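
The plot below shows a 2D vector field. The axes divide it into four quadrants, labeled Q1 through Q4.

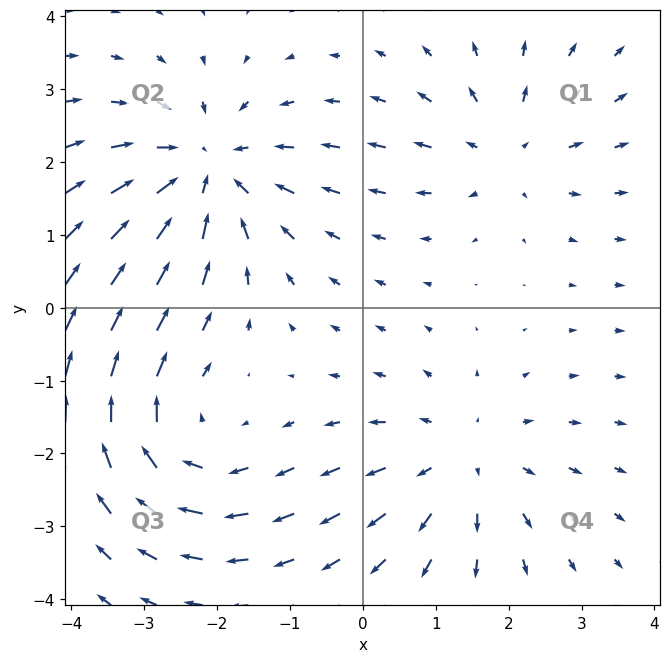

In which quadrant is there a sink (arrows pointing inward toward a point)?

Q2

The sink sits at approximately (-2.1, 1.9), which lies in quadrant Q2. The divergence there is about -4, negative as expected for a sink.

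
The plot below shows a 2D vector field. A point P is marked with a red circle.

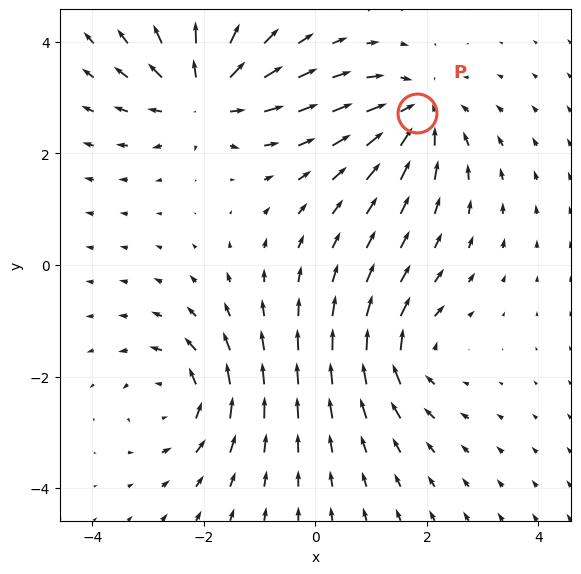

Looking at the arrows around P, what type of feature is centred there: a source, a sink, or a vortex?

At P (1.8, 2.7) the arrows converge inward. Divergence about -5, curl ≈0 — negative divergence with near-zero curl is a sink.

sink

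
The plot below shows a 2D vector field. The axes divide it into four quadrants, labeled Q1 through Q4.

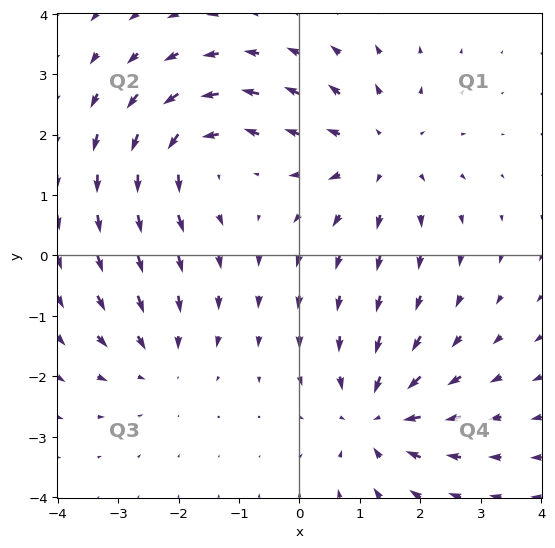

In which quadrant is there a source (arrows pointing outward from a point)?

Q1

The source sits at approximately (1.3, 1.7), which lies in quadrant Q1. The divergence there is about +4, positive as expected for a source.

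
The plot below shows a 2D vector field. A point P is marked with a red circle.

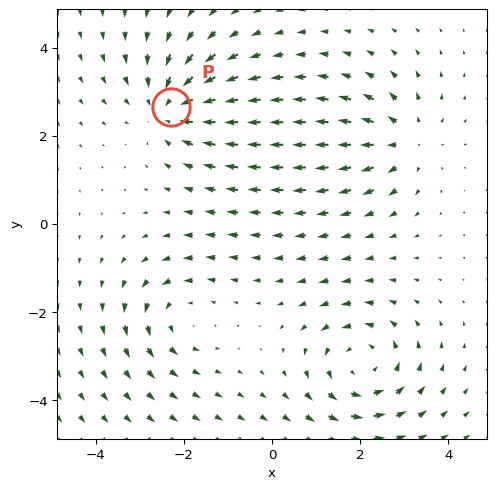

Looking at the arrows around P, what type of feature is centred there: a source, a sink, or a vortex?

At P (-2.3, 2.6) the arrows converge inward. Divergence about -4, curl ≈0 — negative divergence with near-zero curl is a sink.

sink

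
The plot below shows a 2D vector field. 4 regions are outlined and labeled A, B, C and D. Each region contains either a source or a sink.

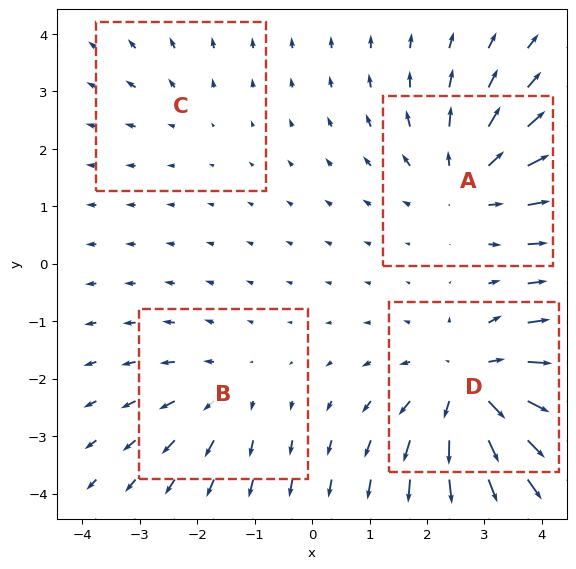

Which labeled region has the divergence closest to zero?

C

Divergence at each region's feature centre — A: about +5, B: about +3, C: about +2, D: about +6. Region C is closest to zero.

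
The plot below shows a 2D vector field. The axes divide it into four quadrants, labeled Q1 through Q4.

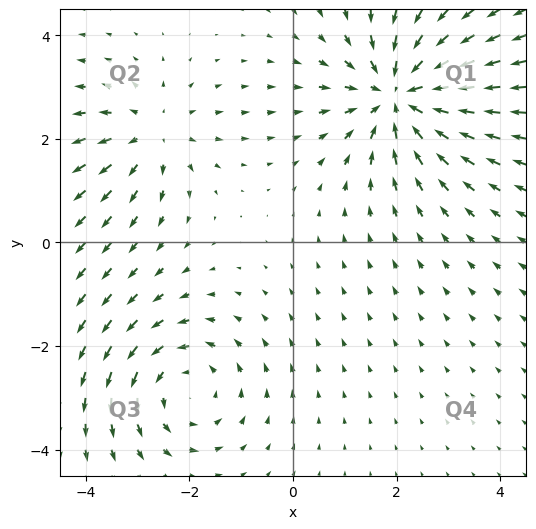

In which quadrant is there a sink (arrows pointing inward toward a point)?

Q1

The sink sits at approximately (2.1, 2.9), which lies in quadrant Q1. The divergence there is about -5, negative as expected for a sink.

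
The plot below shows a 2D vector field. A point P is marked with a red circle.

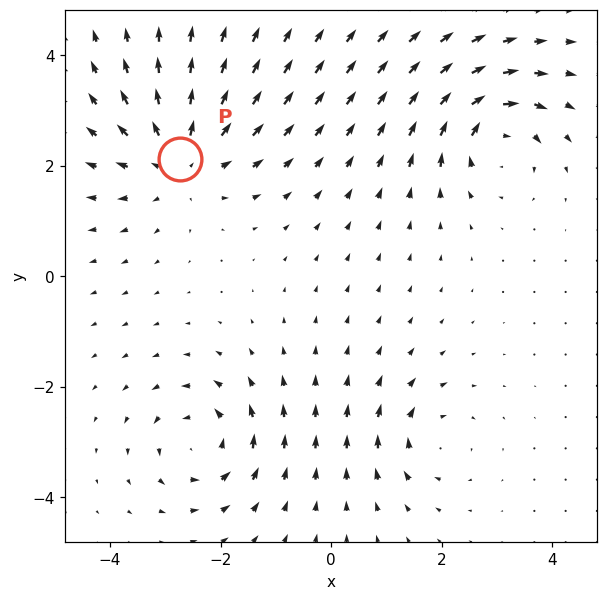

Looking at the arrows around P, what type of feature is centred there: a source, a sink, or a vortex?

source

At P (-2.7, 2.1) the arrows spread outward. Divergence about +4, curl ≈0 — positive divergence with near-zero curl is a source.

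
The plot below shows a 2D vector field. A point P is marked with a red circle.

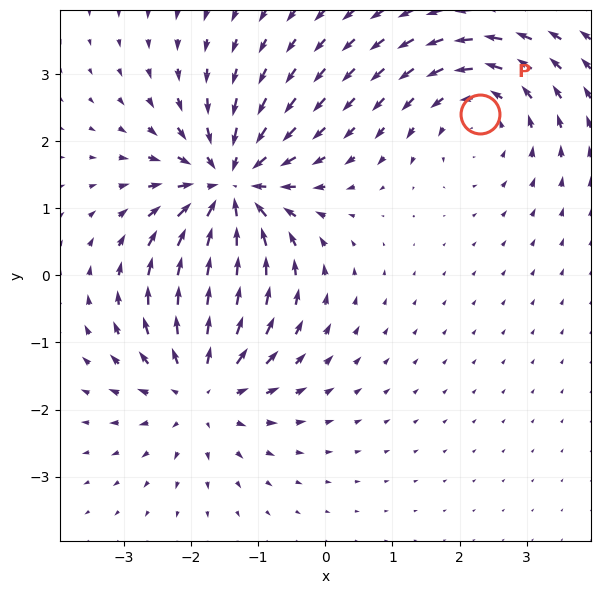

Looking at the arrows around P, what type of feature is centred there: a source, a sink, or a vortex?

At P (2.3, 2.4) the arrows circulate counterclockwise. Divergence ≈0, curl about +3 — near-zero divergence with nonzero curl is a vortex.

vortex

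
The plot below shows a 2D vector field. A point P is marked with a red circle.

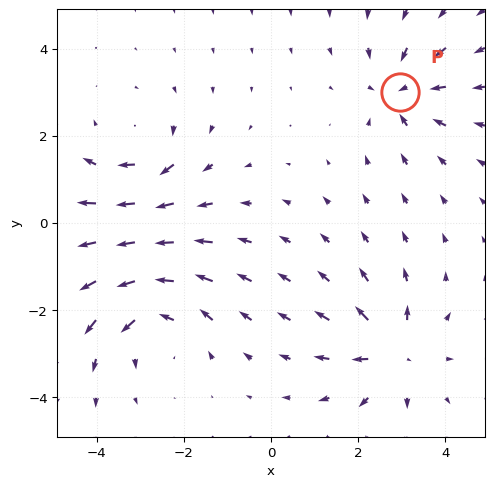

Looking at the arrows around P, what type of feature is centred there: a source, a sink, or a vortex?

At P (3.0, 3.0) the arrows converge inward. Divergence about -4, curl ≈0 — negative divergence with near-zero curl is a sink.

sink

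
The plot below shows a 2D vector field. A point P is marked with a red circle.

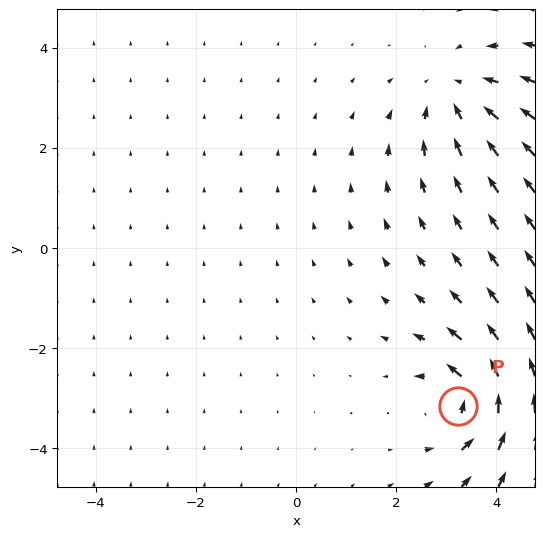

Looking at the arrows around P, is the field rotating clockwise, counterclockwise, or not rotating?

counterclockwise

Near P at (3.2, -3.2) the arrows circulate counterclockwise. The curl (z-component) there is about +6; positive curl means counterclockwise rotation.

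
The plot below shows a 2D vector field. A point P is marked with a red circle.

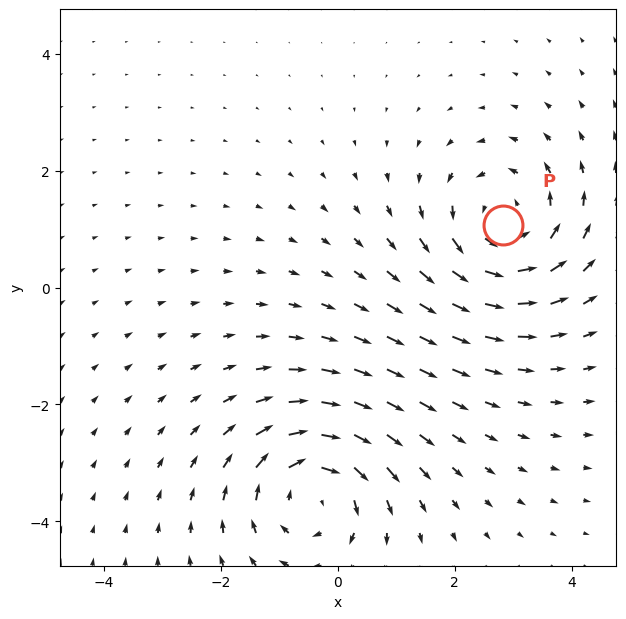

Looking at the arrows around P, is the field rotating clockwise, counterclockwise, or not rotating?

counterclockwise

Near P at (2.8, 1.1) the arrows circulate counterclockwise. The curl (z-component) there is about +4; positive curl means counterclockwise rotation.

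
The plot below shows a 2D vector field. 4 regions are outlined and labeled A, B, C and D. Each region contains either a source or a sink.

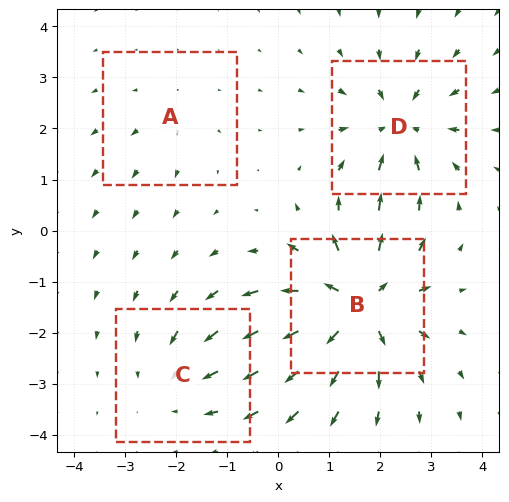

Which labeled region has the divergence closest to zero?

Divergence at each region's feature centre — A: about +2, B: about +7, C: about -3, D: about -5. Region A is closest to zero.

A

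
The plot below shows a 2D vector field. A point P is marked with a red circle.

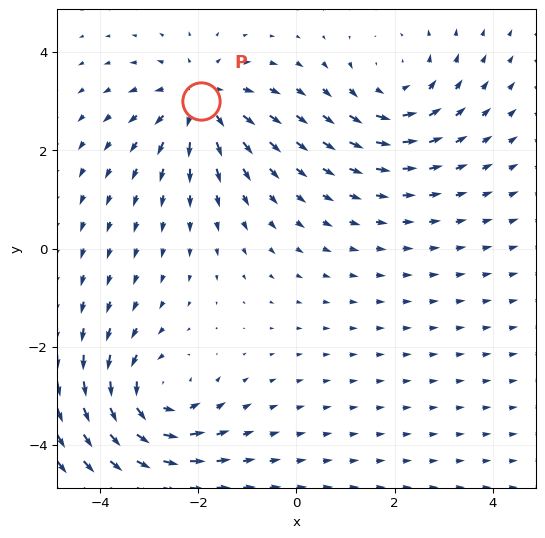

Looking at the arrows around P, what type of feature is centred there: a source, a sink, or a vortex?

source

At P (-1.9, 3.0) the arrows spread outward. Divergence about +4, curl ≈0 — positive divergence with near-zero curl is a source.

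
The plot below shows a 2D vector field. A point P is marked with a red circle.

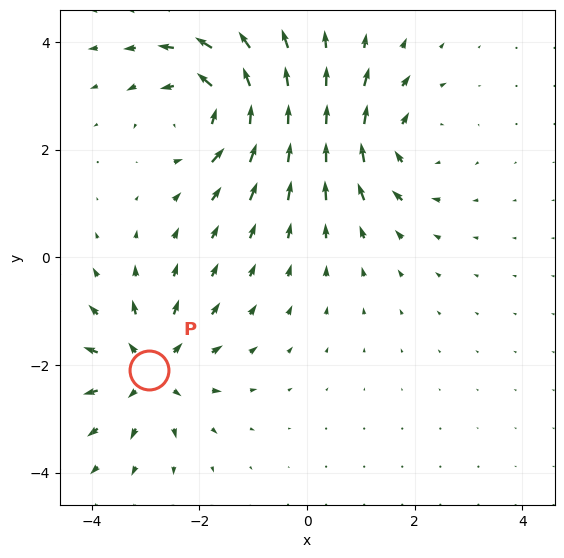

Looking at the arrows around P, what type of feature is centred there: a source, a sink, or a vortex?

source

At P (-2.9, -2.1) the arrows spread outward. Divergence about +5, curl ≈0 — positive divergence with near-zero curl is a source.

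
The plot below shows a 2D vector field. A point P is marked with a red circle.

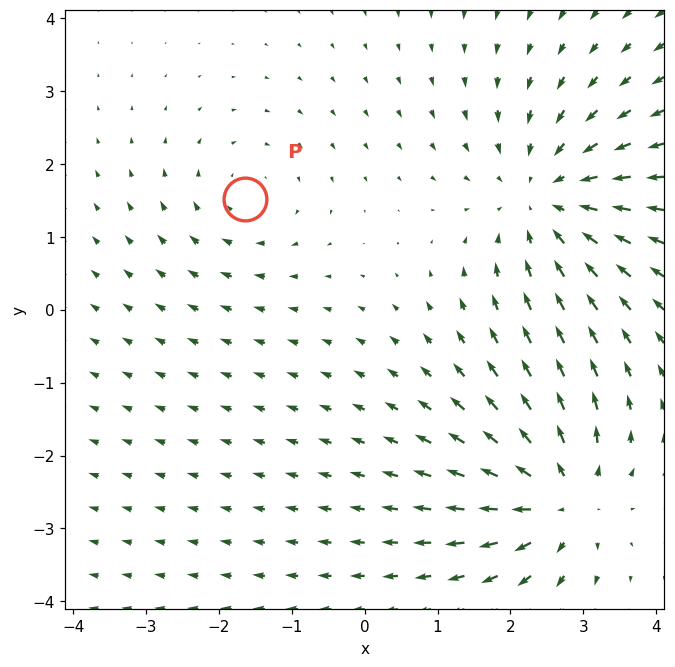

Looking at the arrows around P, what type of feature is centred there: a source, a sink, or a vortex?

At P (-1.6, 1.5) the arrows circulate clockwise. Divergence ≈0, curl about -2 — near-zero divergence with nonzero curl is a vortex.

vortex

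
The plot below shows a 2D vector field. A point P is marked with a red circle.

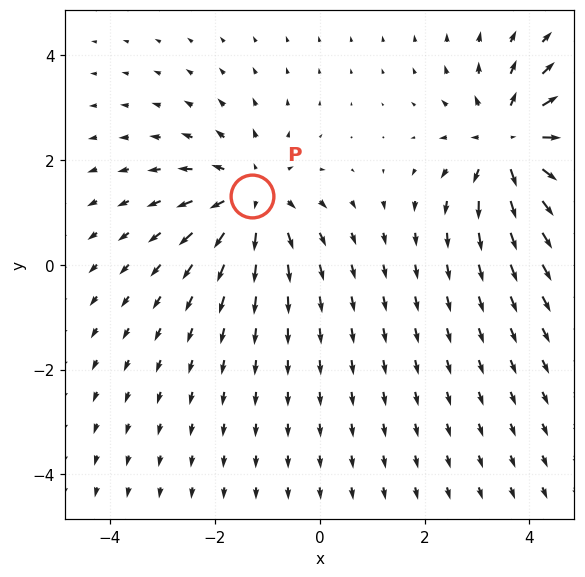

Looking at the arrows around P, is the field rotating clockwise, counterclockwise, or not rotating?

Near P at (-1.3, 1.3) the arrows show no circulation. The curl there is ≈0.

not rotating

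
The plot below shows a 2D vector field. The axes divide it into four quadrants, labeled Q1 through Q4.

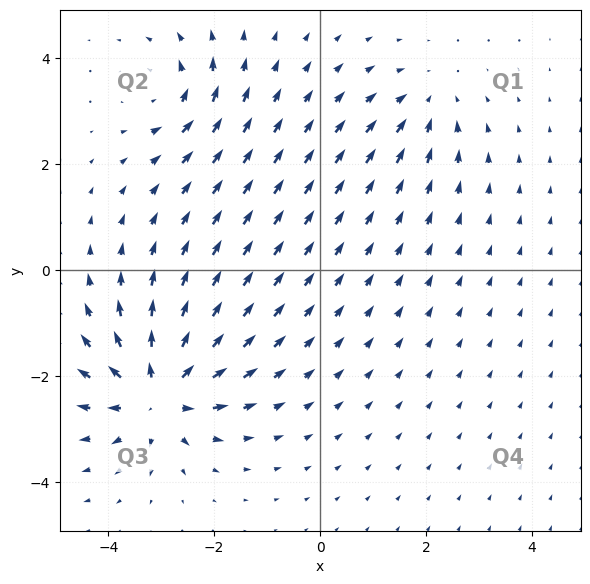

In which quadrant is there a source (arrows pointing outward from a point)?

The source sits at approximately (-3.1, -2.3), which lies in quadrant Q3. The divergence there is about +6, positive as expected for a source.

Q3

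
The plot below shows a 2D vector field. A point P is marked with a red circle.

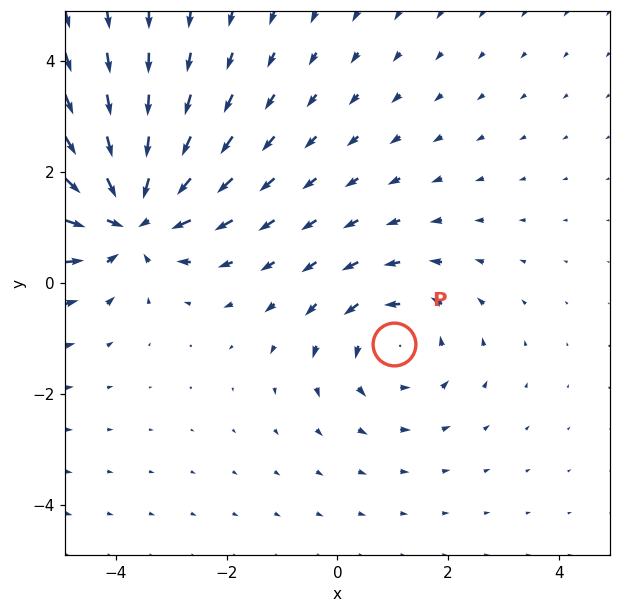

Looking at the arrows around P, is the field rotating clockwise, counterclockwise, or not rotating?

Near P at (1.0, -1.1) the arrows circulate counterclockwise. The curl (z-component) there is about +3; positive curl means counterclockwise rotation.

counterclockwise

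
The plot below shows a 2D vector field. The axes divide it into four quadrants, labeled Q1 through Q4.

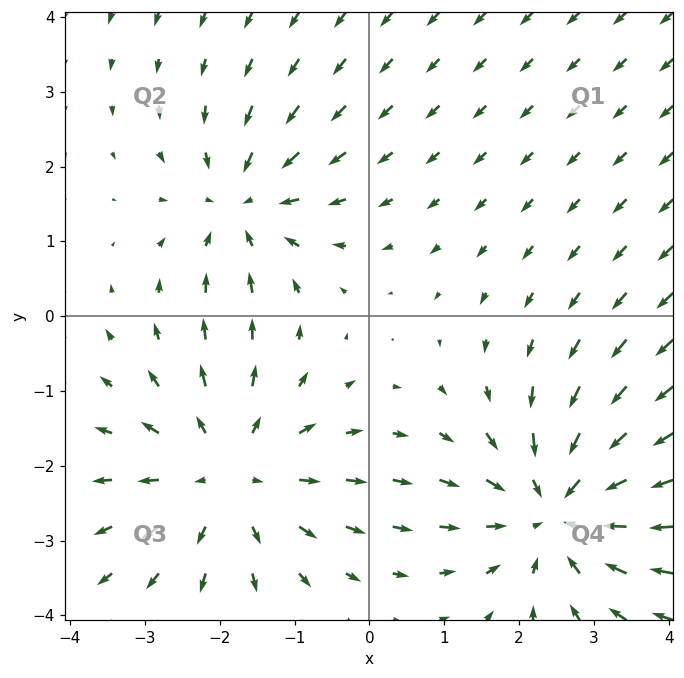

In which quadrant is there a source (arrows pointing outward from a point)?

The source sits at approximately (-1.9, -2.1), which lies in quadrant Q3. The divergence there is about +3, positive as expected for a source.

Q3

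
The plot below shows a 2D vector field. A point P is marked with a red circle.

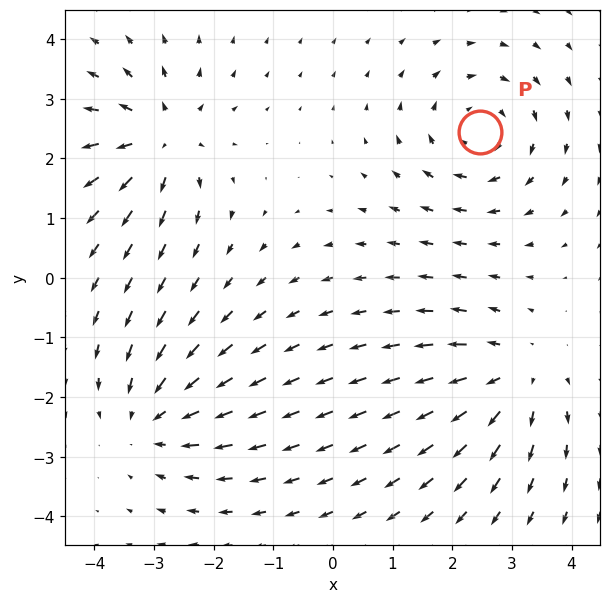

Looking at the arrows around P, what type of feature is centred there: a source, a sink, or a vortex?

vortex

At P (2.5, 2.4) the arrows circulate clockwise. Divergence ≈0, curl about -5 — near-zero divergence with nonzero curl is a vortex.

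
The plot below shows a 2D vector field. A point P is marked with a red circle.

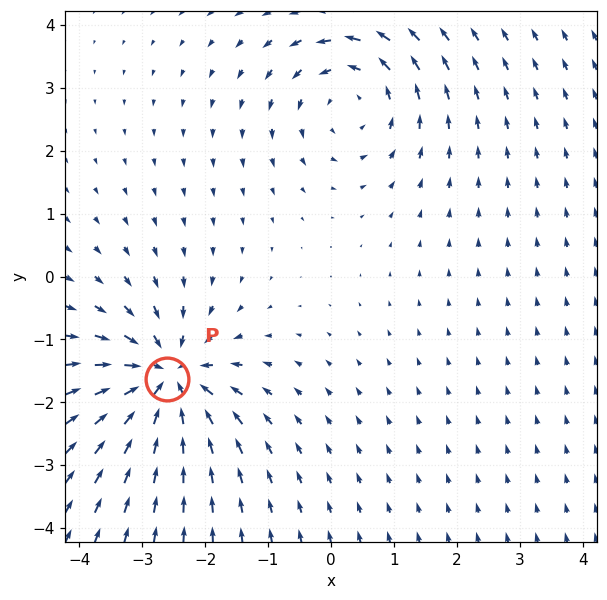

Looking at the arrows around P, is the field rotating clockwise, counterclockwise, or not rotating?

not rotating

Near P at (-2.6, -1.6) the arrows show no circulation. The curl there is ≈0.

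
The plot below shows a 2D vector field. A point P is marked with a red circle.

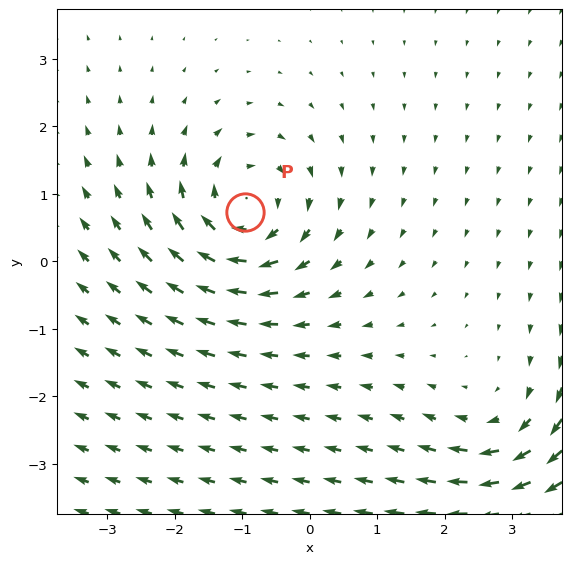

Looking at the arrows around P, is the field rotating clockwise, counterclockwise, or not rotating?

clockwise

Near P at (-1.0, 0.7) the arrows circulate clockwise. The curl (z-component) there is about -5; negative curl means clockwise rotation.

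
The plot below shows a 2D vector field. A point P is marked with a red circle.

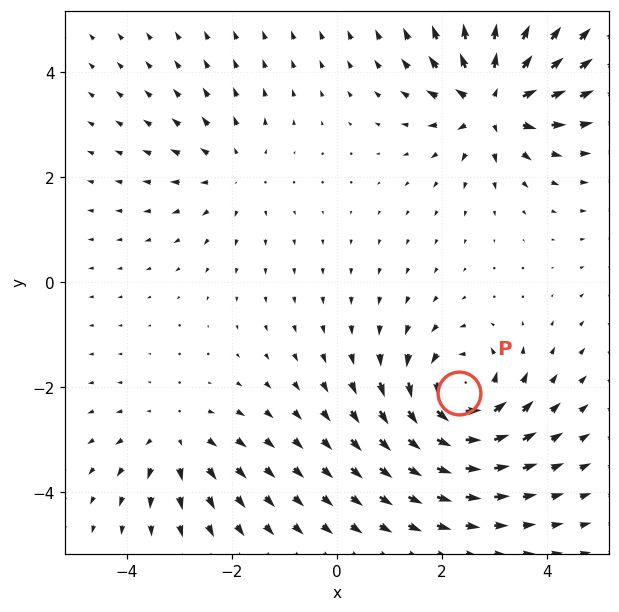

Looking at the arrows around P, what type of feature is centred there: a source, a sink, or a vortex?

At P (2.3, -2.1) the arrows circulate counterclockwise. Divergence ≈0, curl about +7 — near-zero divergence with nonzero curl is a vortex.

vortex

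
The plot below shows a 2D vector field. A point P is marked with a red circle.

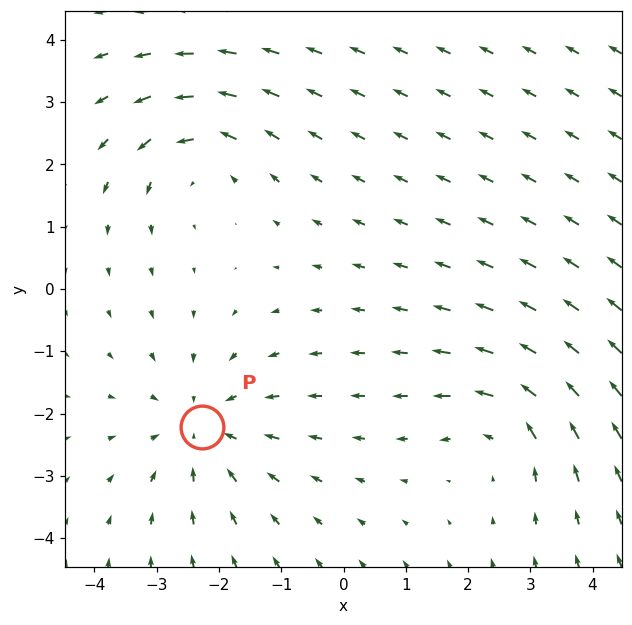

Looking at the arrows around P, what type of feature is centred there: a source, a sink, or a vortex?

At P (-2.3, -2.2) the arrows converge inward. Divergence about -3, curl ≈0 — negative divergence with near-zero curl is a sink.

sink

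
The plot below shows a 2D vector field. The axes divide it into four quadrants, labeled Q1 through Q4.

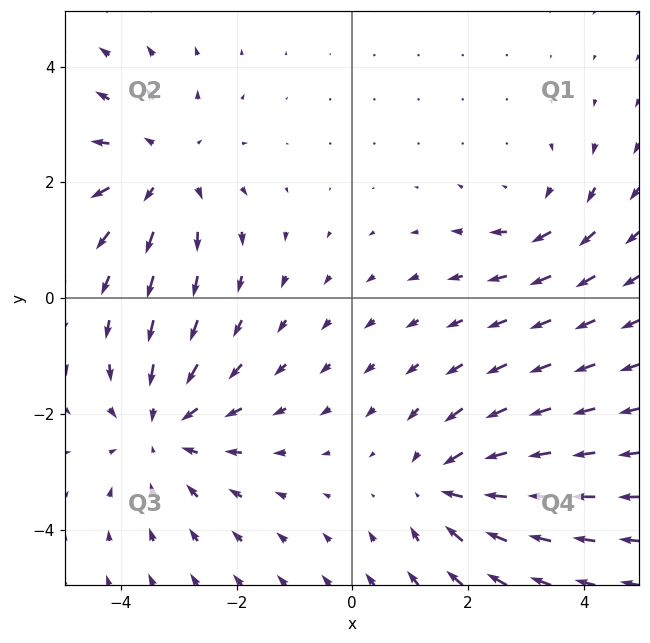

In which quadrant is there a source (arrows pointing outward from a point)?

Q2

The source sits at approximately (-3.3, 2.2), which lies in quadrant Q2. The divergence there is about +3, positive as expected for a source.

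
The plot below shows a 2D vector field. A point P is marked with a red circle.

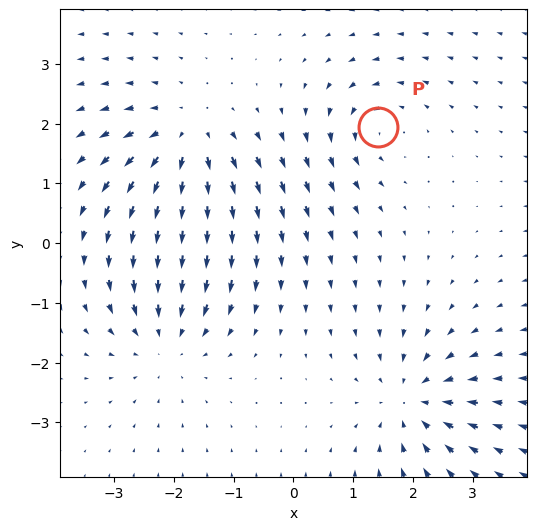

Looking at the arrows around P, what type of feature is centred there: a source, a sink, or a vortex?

At P (1.4, 1.9) the arrows circulate counterclockwise. Divergence ≈0, curl about +4 — near-zero divergence with nonzero curl is a vortex.

vortex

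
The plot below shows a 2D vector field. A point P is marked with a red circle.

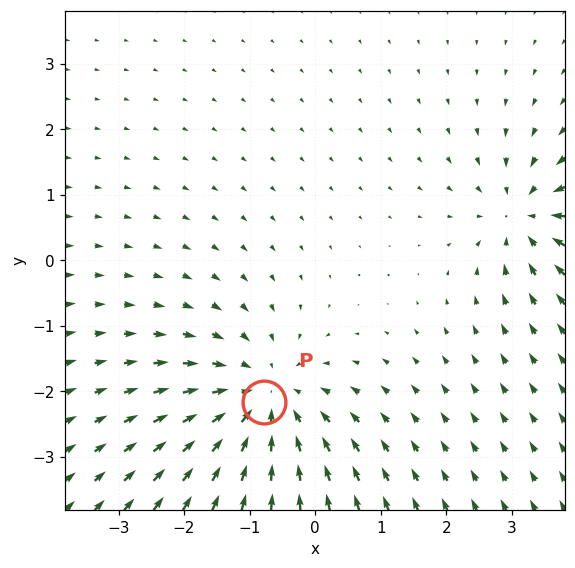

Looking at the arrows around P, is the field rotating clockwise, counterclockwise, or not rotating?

Near P at (-0.8, -2.2) the arrows show no circulation. The curl there is ≈0.

not rotating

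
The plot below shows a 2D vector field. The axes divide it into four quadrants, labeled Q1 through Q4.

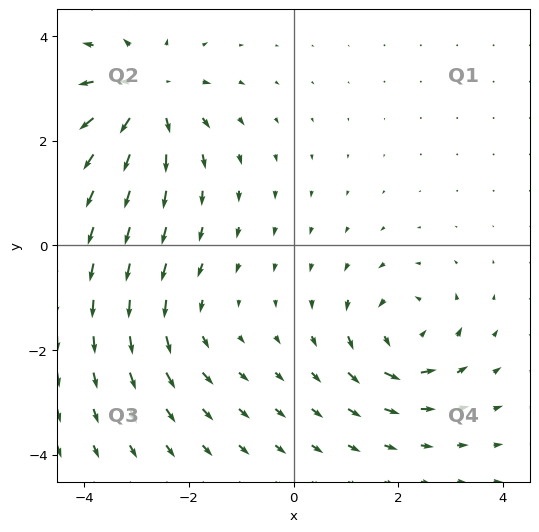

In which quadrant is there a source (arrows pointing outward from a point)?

The source sits at approximately (-2.8, 2.9), which lies in quadrant Q2. The divergence there is about +5, positive as expected for a source.

Q2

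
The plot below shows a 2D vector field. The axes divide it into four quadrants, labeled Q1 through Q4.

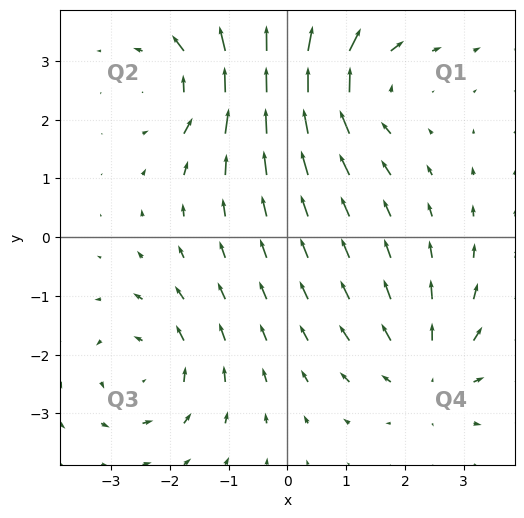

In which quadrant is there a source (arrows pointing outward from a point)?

Q4

The source sits at approximately (2.4, -2.3), which lies in quadrant Q4. The divergence there is about +4, positive as expected for a source.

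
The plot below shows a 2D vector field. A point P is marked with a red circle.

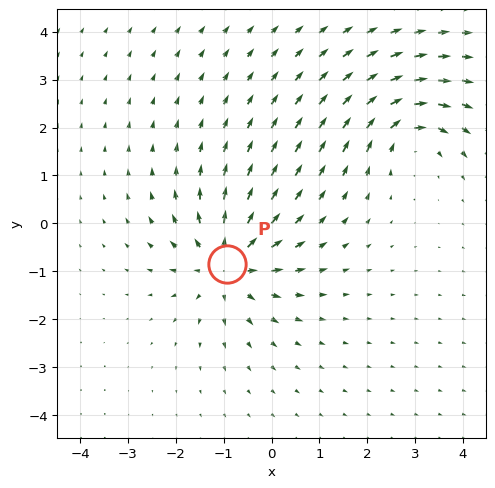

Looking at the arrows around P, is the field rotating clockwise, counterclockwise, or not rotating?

Near P at (-0.9, -0.9) the arrows show no circulation. The curl there is ≈0.

not rotating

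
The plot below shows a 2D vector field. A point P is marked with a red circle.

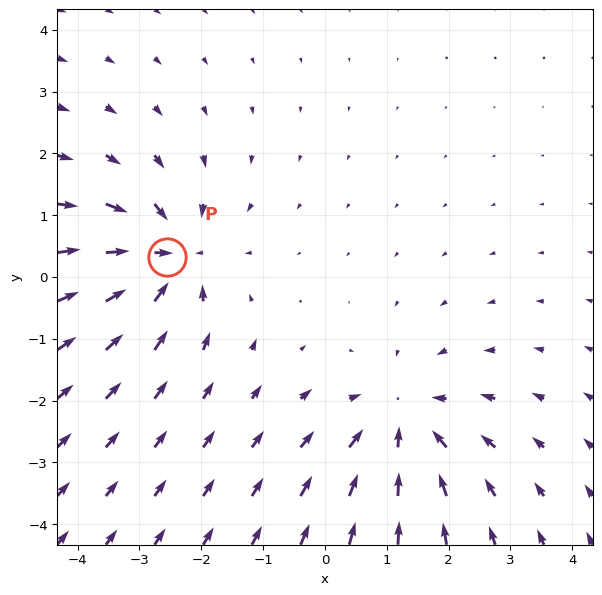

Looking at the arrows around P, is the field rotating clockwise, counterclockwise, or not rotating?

Near P at (-2.6, 0.3) the arrows show no circulation. The curl there is ≈0.

not rotating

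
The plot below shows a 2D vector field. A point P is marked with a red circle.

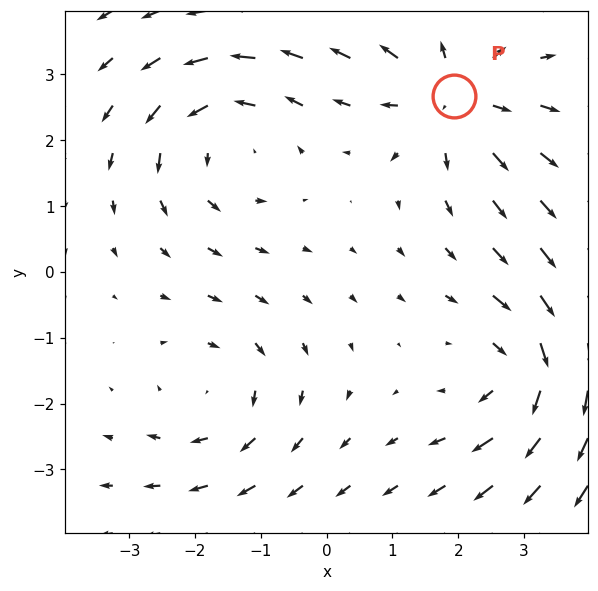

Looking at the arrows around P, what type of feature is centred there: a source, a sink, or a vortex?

At P (1.9, 2.7) the arrows spread outward. Divergence about +3, curl ≈0 — positive divergence with near-zero curl is a source.

source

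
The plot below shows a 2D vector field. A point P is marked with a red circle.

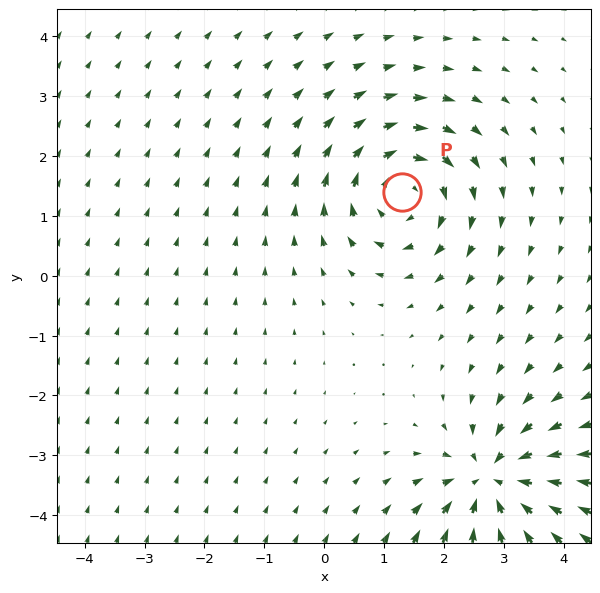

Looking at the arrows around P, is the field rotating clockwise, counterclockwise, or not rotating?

Near P at (1.3, 1.4) the arrows circulate clockwise. The curl (z-component) there is about -5; negative curl means clockwise rotation.

clockwise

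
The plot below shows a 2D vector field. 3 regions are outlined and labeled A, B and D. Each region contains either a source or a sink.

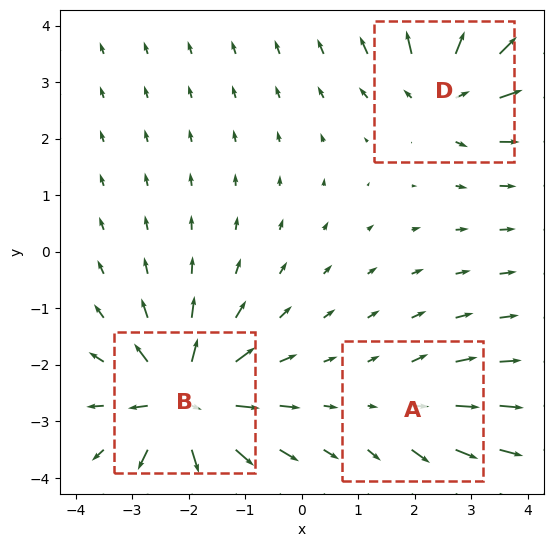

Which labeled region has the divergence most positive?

Divergence at each region's feature centre — A: about +2, B: about +6, D: about +4. Region B is most positive.

B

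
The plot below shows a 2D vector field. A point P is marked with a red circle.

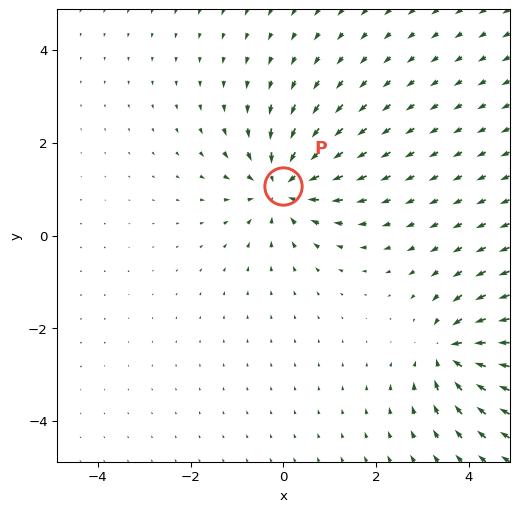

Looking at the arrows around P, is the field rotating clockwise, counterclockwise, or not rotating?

not rotating

Near P at (-0.0, 1.1) the arrows show no circulation. The curl there is ≈0.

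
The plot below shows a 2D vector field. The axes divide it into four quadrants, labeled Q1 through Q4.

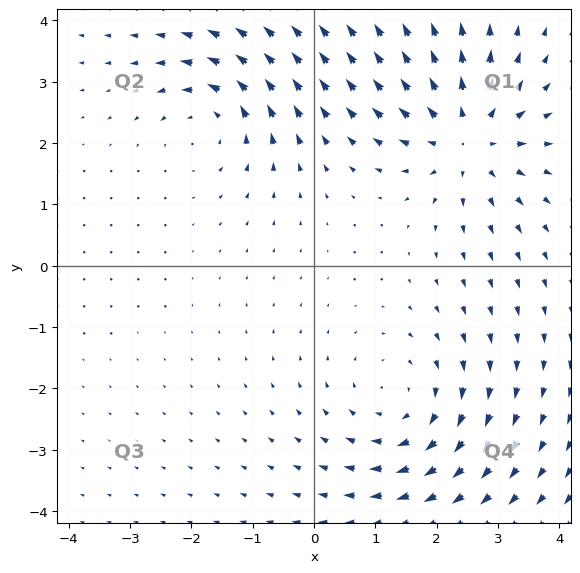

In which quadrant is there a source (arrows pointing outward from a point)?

Q1

The source sits at approximately (2.5, 2.1), which lies in quadrant Q1. The divergence there is about +5, positive as expected for a source.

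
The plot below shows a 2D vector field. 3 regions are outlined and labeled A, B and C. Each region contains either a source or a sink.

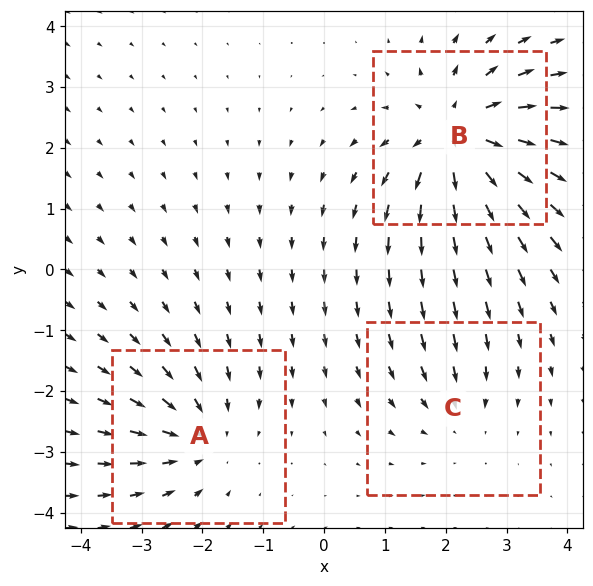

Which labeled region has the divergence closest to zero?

C

Divergence at each region's feature centre — A: about -3, B: about +5, C: about -2. Region C is closest to zero.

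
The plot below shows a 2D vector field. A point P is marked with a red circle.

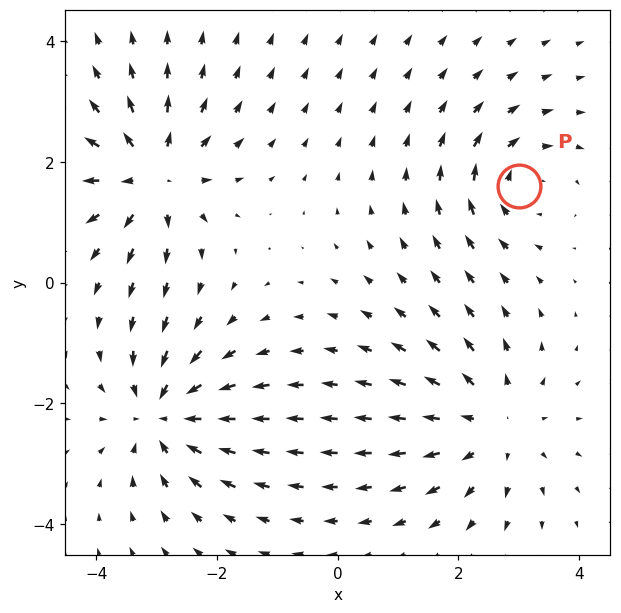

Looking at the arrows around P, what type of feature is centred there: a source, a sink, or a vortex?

vortex

At P (3.0, 1.6) the arrows circulate clockwise. Divergence ≈0, curl about -4 — near-zero divergence with nonzero curl is a vortex.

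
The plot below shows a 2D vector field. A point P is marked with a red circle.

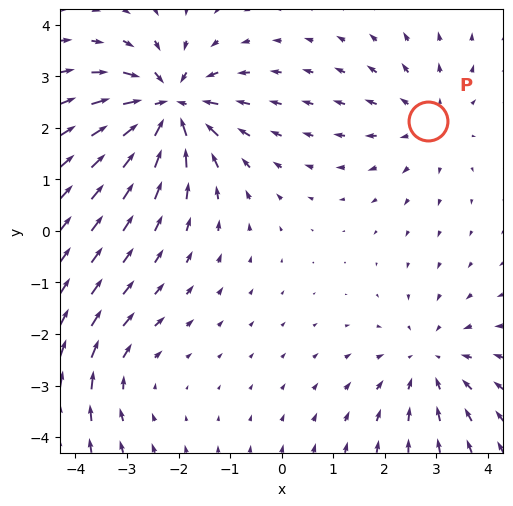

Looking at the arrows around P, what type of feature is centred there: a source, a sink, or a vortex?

source

At P (2.8, 2.1) the arrows spread outward. Divergence about +2, curl ≈0 — positive divergence with near-zero curl is a source.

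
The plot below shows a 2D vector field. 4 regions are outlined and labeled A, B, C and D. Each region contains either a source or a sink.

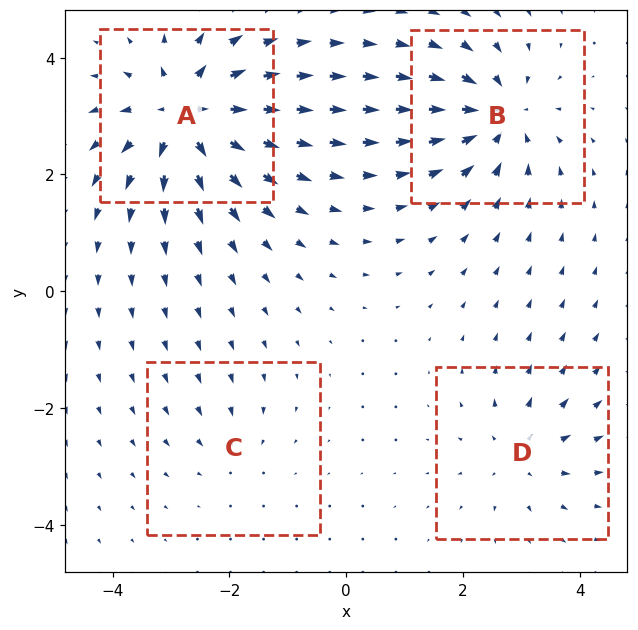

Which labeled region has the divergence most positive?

A

Divergence at each region's feature centre — A: about +8, B: about -6, C: about -2, D: about +4. Region A is most positive.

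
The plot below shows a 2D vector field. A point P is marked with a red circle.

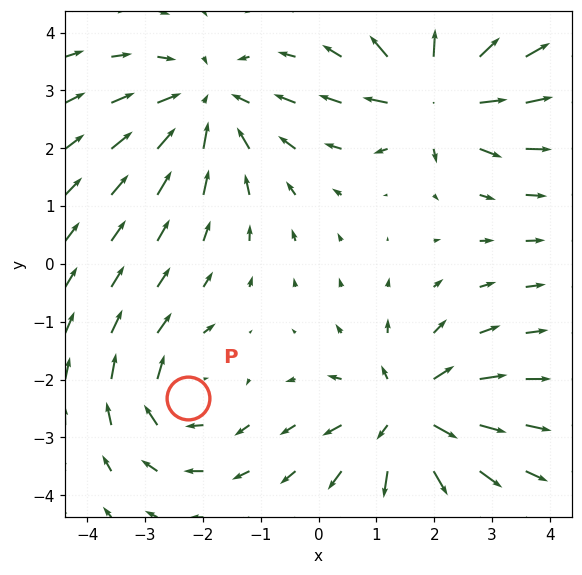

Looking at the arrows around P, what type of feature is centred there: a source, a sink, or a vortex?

vortex

At P (-2.3, -2.3) the arrows circulate clockwise. Divergence ≈0, curl about -4 — near-zero divergence with nonzero curl is a vortex.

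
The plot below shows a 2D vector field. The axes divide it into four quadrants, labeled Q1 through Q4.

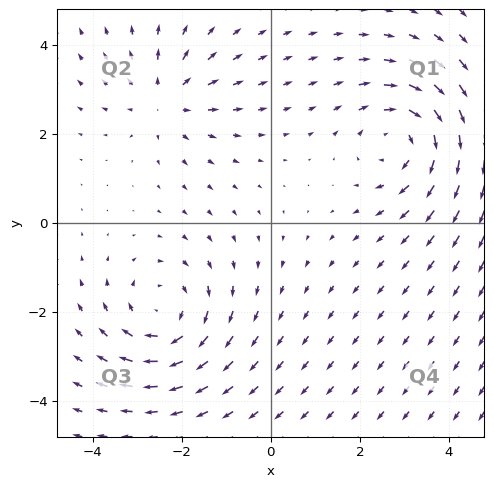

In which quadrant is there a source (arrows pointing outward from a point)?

Q2

The source sits at approximately (-2.4, 2.8), which lies in quadrant Q2. The divergence there is about +3, positive as expected for a source.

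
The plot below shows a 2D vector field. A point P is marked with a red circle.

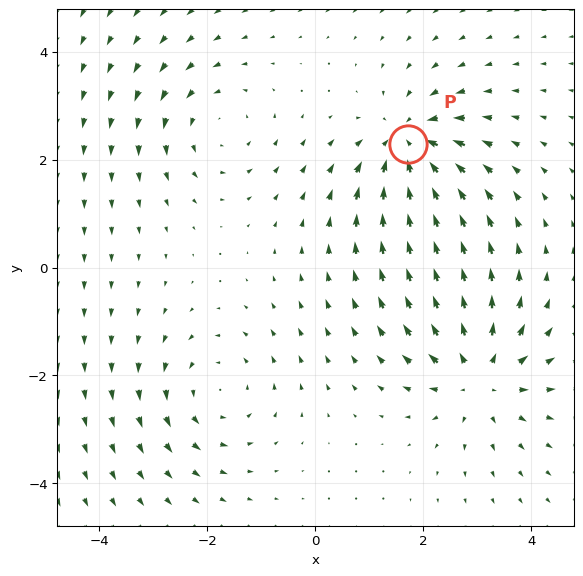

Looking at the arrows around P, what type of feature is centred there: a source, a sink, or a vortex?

sink

At P (1.7, 2.3) the arrows converge inward. Divergence about -5, curl ≈0 — negative divergence with near-zero curl is a sink.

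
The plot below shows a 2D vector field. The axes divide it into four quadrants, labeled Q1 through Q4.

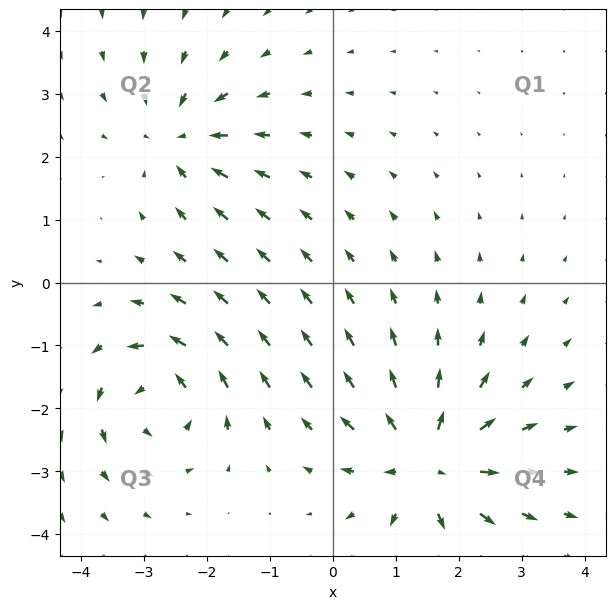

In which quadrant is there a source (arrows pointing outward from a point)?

The source sits at approximately (1.5, -2.9), which lies in quadrant Q4. The divergence there is about +6, positive as expected for a source.

Q4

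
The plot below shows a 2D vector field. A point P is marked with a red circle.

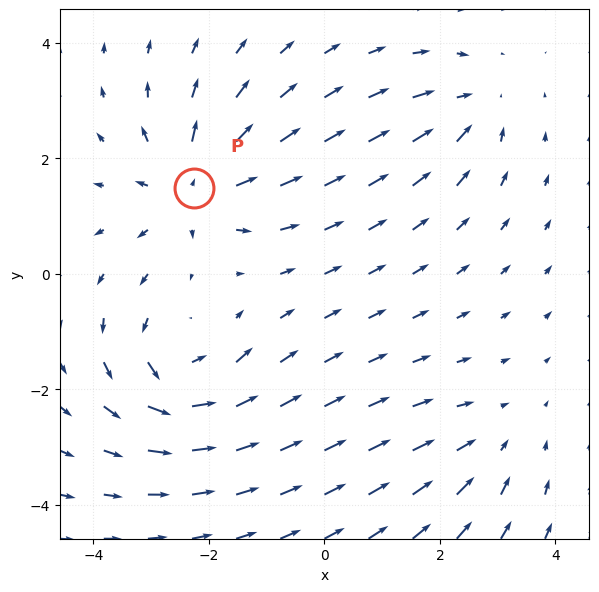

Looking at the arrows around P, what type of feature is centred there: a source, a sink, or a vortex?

source

At P (-2.3, 1.5) the arrows spread outward. Divergence about +4, curl ≈0 — positive divergence with near-zero curl is a source.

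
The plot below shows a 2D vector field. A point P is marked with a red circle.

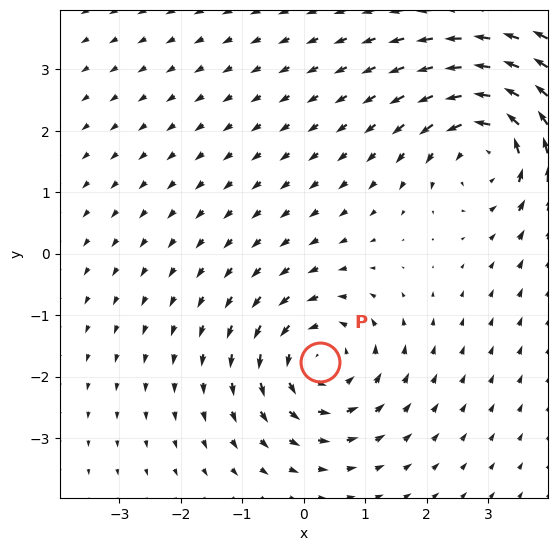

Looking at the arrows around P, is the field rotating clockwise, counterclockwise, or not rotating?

Near P at (0.3, -1.8) the arrows circulate counterclockwise. The curl (z-component) there is about +4; positive curl means counterclockwise rotation.

counterclockwise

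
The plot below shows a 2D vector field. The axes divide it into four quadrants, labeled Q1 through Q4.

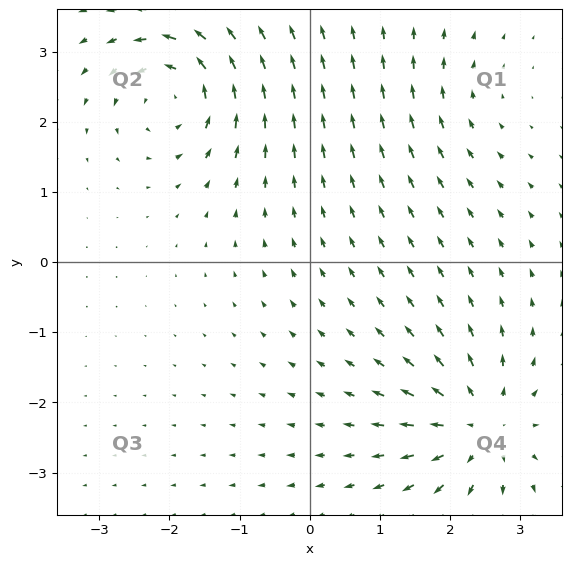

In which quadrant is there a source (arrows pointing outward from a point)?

The source sits at approximately (2.4, -2.3), which lies in quadrant Q4. The divergence there is about +6, positive as expected for a source.

Q4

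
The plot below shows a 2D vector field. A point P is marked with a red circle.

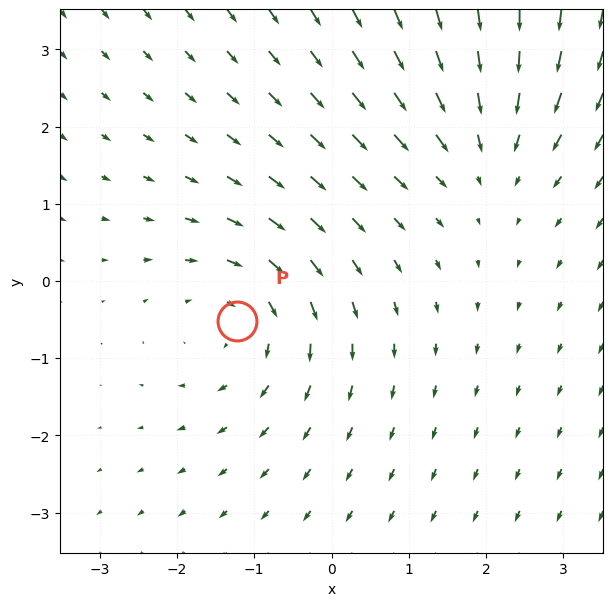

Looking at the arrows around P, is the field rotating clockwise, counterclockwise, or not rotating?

clockwise

Near P at (-1.2, -0.5) the arrows circulate clockwise. The curl (z-component) there is about -3; negative curl means clockwise rotation.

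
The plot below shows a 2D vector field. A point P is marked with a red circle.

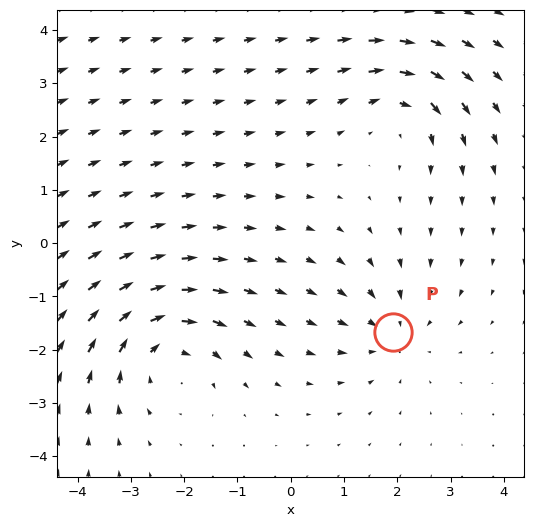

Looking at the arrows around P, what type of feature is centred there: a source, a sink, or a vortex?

At P (1.9, -1.7) the arrows converge inward. Divergence about -3, curl ≈0 — negative divergence with near-zero curl is a sink.

sink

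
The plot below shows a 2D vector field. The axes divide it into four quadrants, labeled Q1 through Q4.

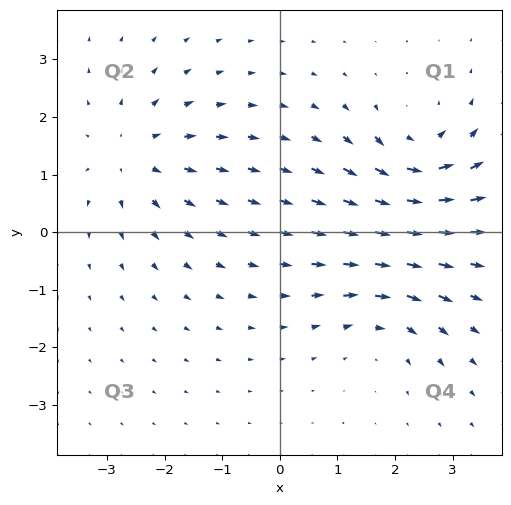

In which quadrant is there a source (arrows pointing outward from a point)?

Q2

The source sits at approximately (-2.5, 1.3), which lies in quadrant Q2. The divergence there is about +4, positive as expected for a source.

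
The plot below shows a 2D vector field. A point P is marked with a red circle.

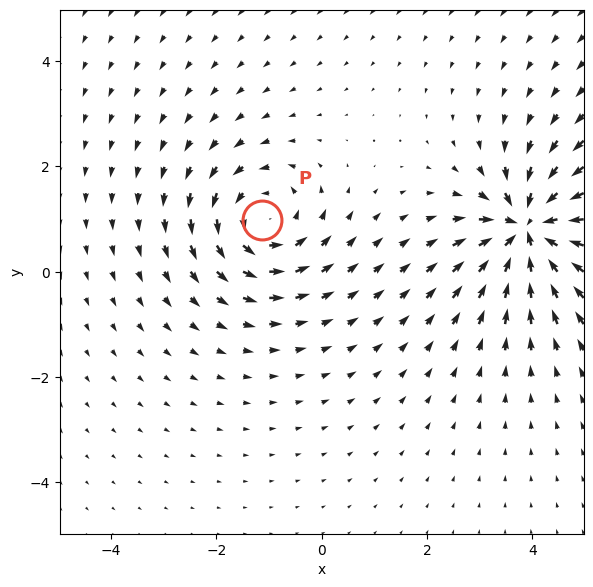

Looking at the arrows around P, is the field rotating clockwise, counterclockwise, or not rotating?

Near P at (-1.1, 1.0) the arrows circulate counterclockwise. The curl (z-component) there is about +4; positive curl means counterclockwise rotation.

counterclockwise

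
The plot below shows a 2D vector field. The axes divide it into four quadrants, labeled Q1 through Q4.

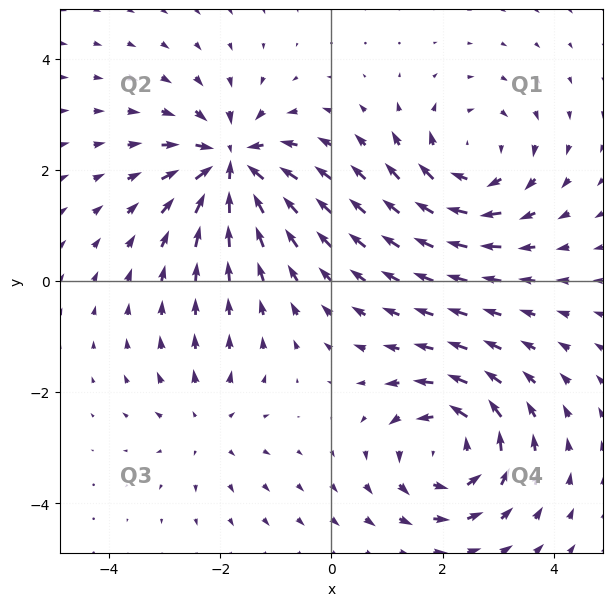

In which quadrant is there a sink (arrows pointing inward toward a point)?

The sink sits at approximately (-1.8, 2.1), which lies in quadrant Q2. The divergence there is about -7, negative as expected for a sink.

Q2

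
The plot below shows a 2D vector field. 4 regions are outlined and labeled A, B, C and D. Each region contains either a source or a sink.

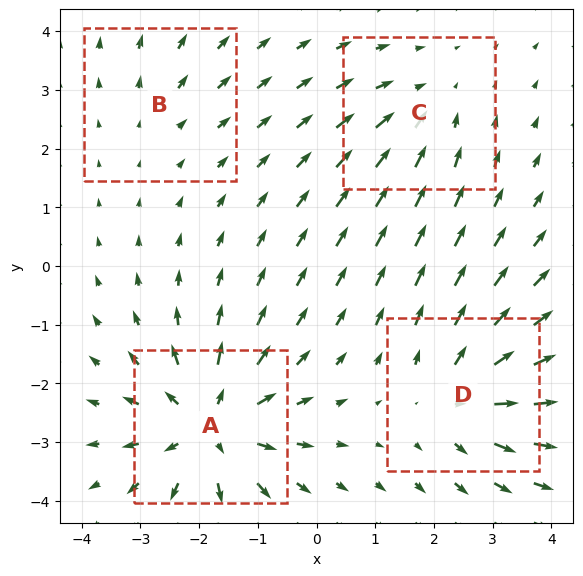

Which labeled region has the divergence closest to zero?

B

Divergence at each region's feature centre — A: about +7, B: about +2, C: about -3, D: about +5. Region B is closest to zero.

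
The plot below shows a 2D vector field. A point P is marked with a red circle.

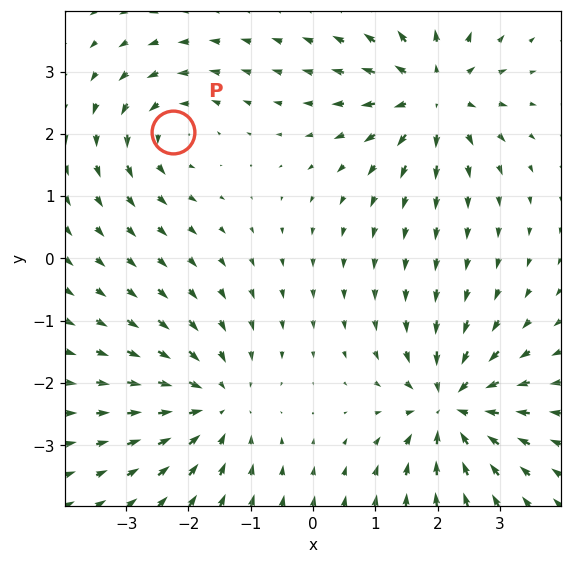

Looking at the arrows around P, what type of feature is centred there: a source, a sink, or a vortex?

vortex

At P (-2.2, 2.0) the arrows circulate counterclockwise. Divergence ≈0, curl about +4 — near-zero divergence with nonzero curl is a vortex.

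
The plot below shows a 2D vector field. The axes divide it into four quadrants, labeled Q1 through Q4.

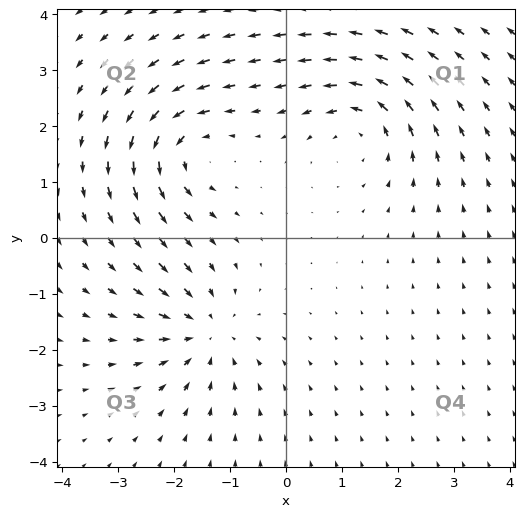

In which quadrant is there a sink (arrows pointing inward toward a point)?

The sink sits at approximately (-1.5, -1.7), which lies in quadrant Q3. The divergence there is about -5, negative as expected for a sink.

Q3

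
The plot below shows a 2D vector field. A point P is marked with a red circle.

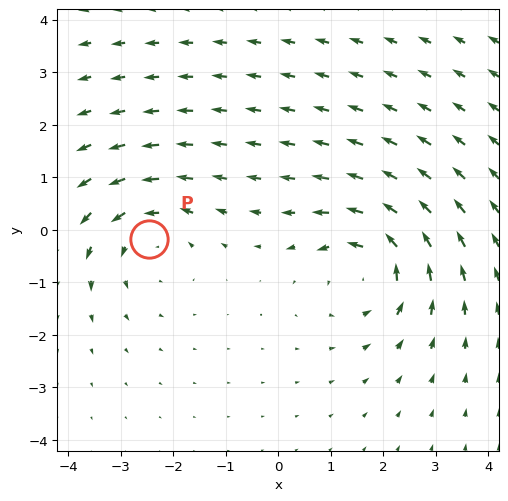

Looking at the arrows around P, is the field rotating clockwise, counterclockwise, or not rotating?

counterclockwise

Near P at (-2.5, -0.2) the arrows circulate counterclockwise. The curl (z-component) there is about +4; positive curl means counterclockwise rotation.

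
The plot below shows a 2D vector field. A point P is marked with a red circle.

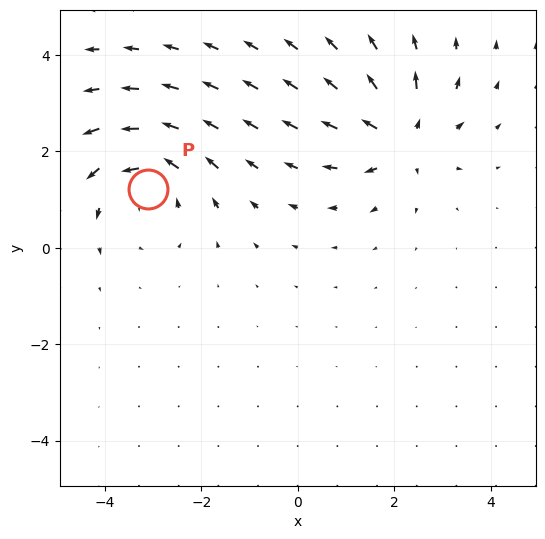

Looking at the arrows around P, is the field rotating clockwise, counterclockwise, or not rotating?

Near P at (-3.1, 1.2) the arrows circulate counterclockwise. The curl (z-component) there is about +3; positive curl means counterclockwise rotation.

counterclockwise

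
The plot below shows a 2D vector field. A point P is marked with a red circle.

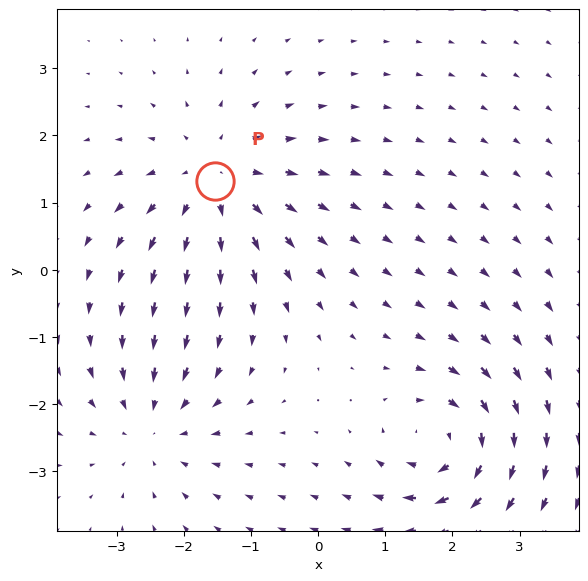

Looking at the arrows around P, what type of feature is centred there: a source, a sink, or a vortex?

source

At P (-1.5, 1.3) the arrows spread outward. Divergence about +4, curl ≈0 — positive divergence with near-zero curl is a source.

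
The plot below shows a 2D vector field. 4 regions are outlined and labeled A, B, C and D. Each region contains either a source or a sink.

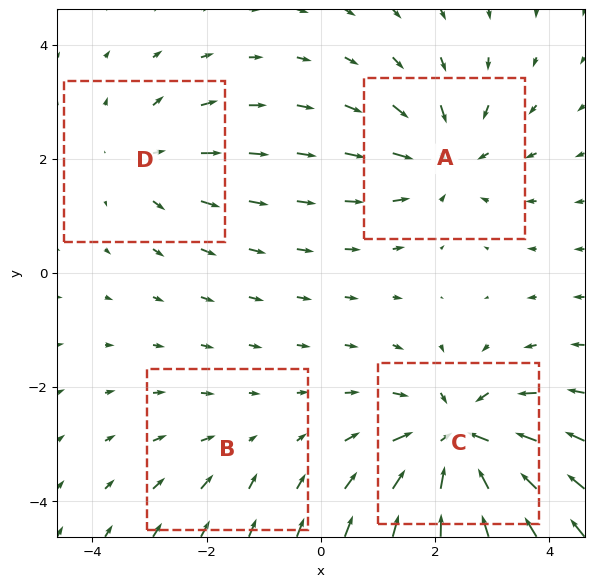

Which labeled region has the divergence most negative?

Divergence at each region's feature centre — A: about -5, B: about -2, C: about -7, D: about +3. Region C is most negative.

C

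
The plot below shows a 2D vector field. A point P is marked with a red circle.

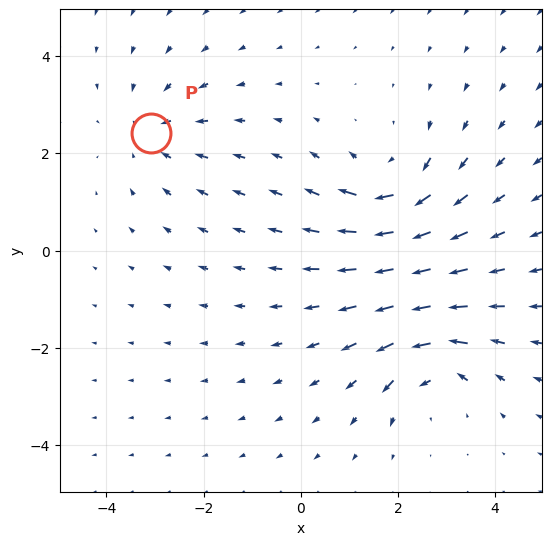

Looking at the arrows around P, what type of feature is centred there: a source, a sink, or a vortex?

At P (-3.1, 2.4) the arrows converge inward. Divergence about -3, curl ≈0 — negative divergence with near-zero curl is a sink.

sink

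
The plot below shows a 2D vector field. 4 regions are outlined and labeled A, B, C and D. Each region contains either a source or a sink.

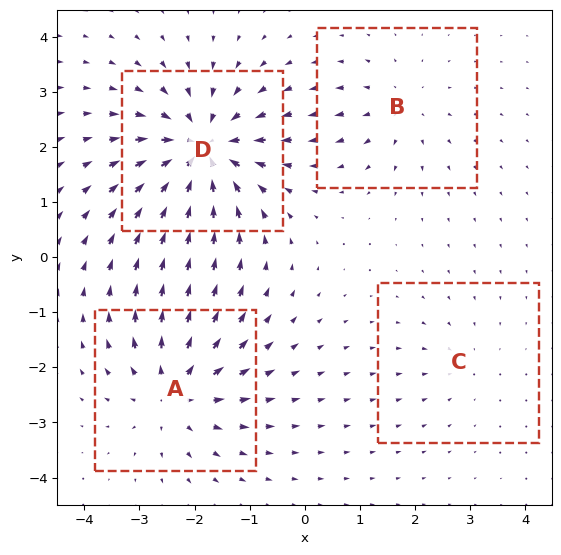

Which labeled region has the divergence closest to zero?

C

Divergence at each region's feature centre — A: about +6, B: about +3, C: about -2, D: about -8. Region C is closest to zero.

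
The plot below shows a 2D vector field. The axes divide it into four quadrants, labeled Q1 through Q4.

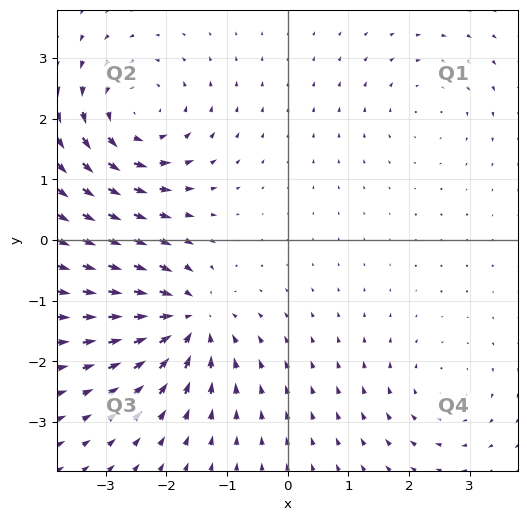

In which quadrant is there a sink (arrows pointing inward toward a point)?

Q3

The sink sits at approximately (-1.6, -1.3), which lies in quadrant Q3. The divergence there is about -6, negative as expected for a sink.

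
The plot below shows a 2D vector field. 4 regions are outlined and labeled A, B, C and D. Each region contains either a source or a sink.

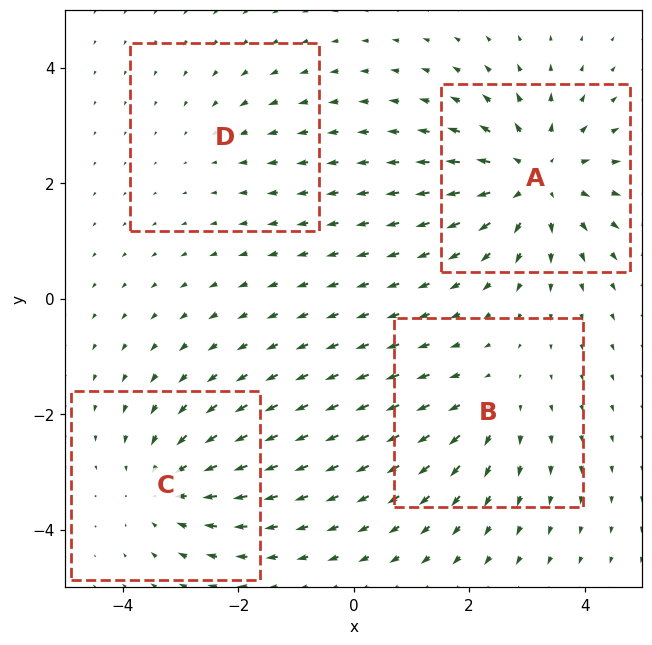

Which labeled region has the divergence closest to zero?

D

Divergence at each region's feature centre — A: about +6, B: about +3, C: about -4, D: about -2. Region D is closest to zero.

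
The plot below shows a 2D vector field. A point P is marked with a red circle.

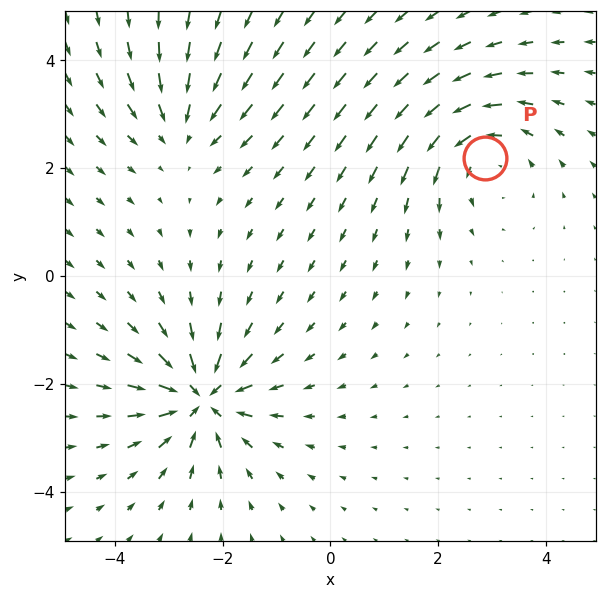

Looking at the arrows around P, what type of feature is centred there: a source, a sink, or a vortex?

At P (2.9, 2.2) the arrows circulate counterclockwise. Divergence ≈0, curl about +4 — near-zero divergence with nonzero curl is a vortex.

vortex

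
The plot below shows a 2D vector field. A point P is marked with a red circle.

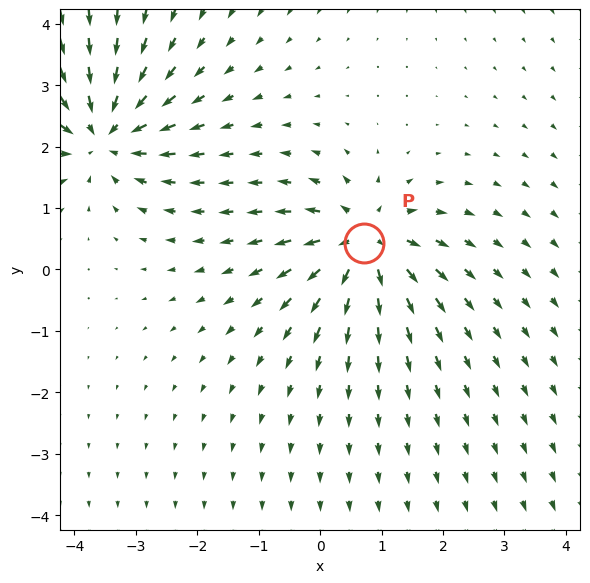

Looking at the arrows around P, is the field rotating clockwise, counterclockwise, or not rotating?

Near P at (0.7, 0.4) the arrows show no circulation. The curl there is ≈0.

not rotating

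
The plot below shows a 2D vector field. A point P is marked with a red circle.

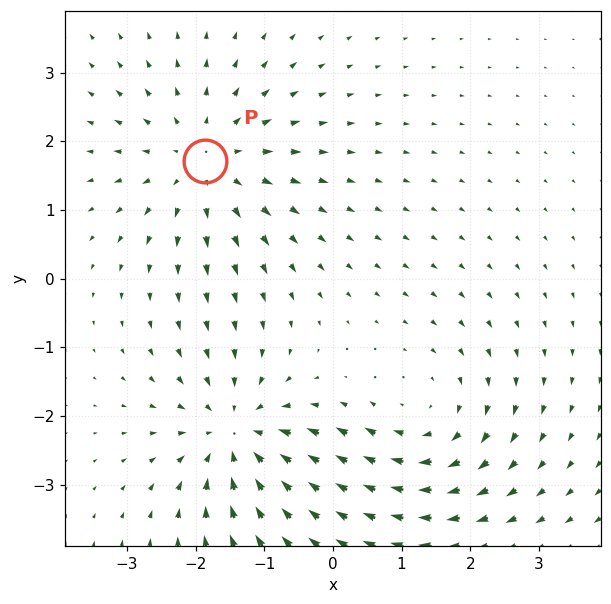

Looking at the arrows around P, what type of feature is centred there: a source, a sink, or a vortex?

source

At P (-1.9, 1.7) the arrows spread outward. Divergence about +4, curl ≈0 — positive divergence with near-zero curl is a source.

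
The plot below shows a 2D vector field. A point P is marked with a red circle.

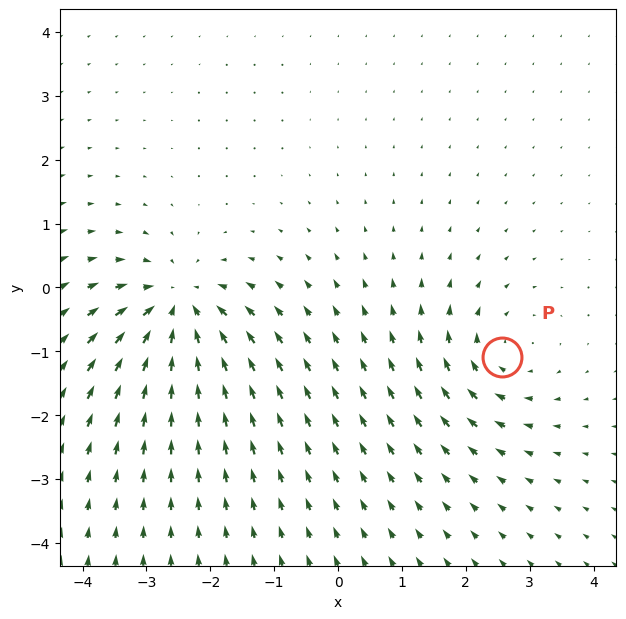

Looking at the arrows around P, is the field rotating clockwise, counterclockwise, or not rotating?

clockwise

Near P at (2.6, -1.1) the arrows circulate clockwise. The curl (z-component) there is about -3; negative curl means clockwise rotation.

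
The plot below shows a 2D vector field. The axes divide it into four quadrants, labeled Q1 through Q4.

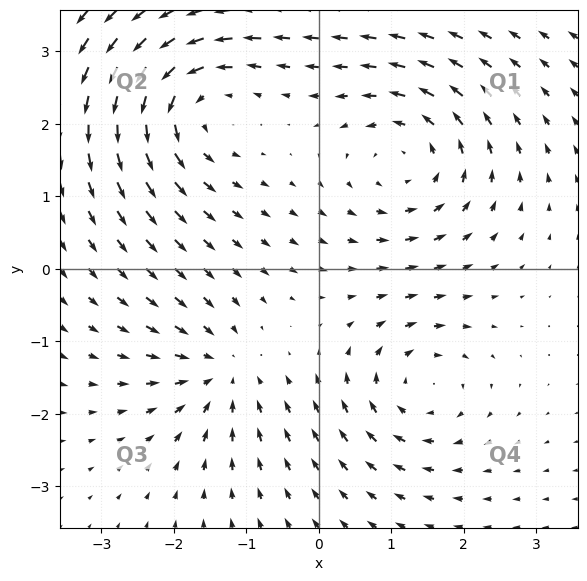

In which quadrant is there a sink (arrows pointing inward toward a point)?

The sink sits at approximately (-1.4, -1.4), which lies in quadrant Q3. The divergence there is about -4, negative as expected for a sink.

Q3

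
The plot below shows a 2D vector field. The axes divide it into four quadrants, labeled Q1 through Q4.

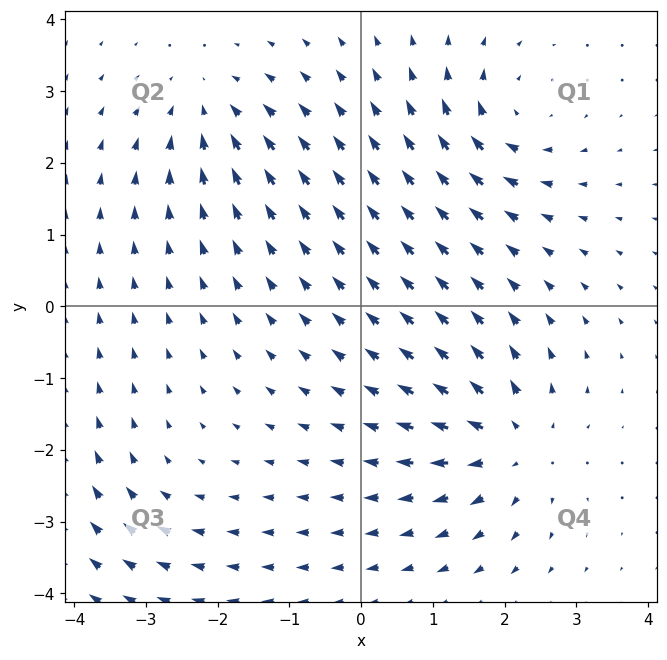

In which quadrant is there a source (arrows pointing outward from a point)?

The source sits at approximately (2.1, -1.9), which lies in quadrant Q4. The divergence there is about +5, positive as expected for a source.

Q4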